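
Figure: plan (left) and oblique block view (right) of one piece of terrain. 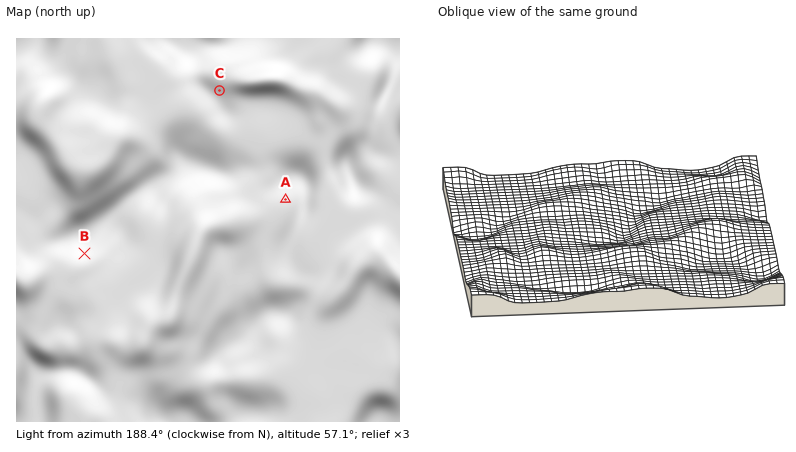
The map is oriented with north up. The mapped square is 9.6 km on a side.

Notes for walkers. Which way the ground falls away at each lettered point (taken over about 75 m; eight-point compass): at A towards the SW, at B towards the S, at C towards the NE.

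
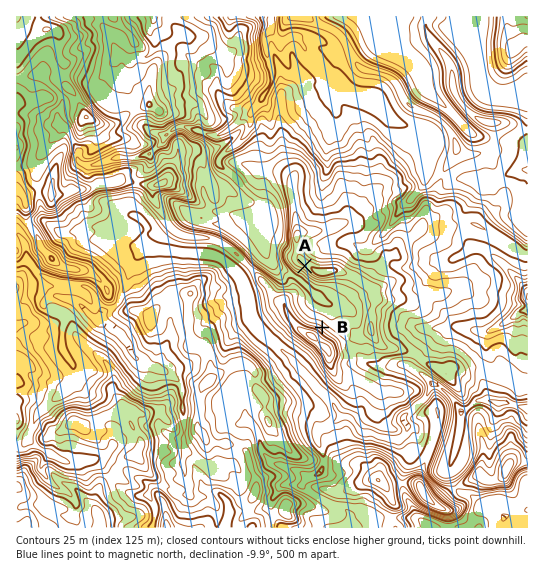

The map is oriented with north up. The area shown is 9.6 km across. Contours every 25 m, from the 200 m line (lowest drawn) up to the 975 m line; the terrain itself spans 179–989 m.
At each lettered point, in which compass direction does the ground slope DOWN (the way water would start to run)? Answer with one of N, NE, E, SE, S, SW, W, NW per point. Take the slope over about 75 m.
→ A SW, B NE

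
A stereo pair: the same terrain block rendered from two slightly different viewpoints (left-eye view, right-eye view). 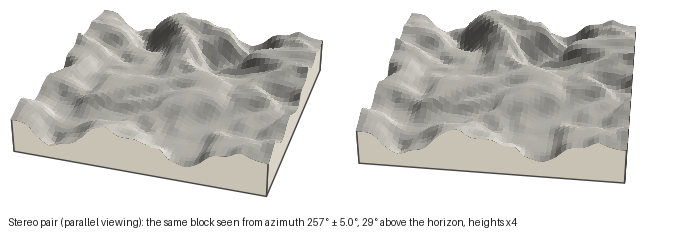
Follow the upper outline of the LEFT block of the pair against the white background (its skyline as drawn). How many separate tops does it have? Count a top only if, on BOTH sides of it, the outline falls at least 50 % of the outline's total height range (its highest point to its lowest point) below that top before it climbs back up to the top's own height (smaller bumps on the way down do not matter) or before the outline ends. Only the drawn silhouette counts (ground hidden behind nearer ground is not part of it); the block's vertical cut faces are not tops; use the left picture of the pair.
0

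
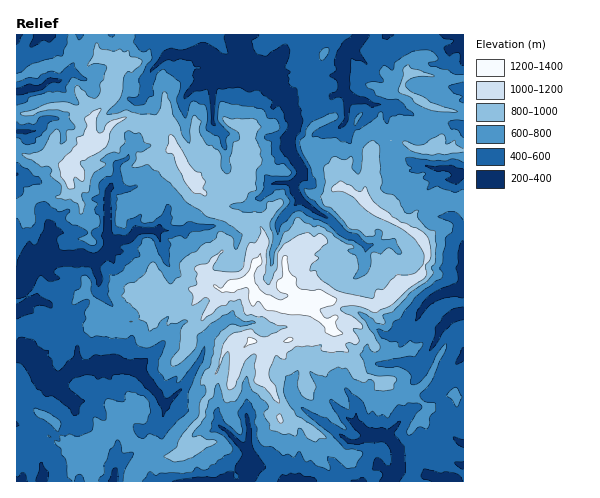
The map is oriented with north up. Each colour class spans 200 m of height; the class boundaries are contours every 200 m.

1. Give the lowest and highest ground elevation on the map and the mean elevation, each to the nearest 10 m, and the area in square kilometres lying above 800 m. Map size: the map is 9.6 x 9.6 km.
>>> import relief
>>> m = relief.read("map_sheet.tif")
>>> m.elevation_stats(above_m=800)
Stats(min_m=250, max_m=1360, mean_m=670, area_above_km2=26.8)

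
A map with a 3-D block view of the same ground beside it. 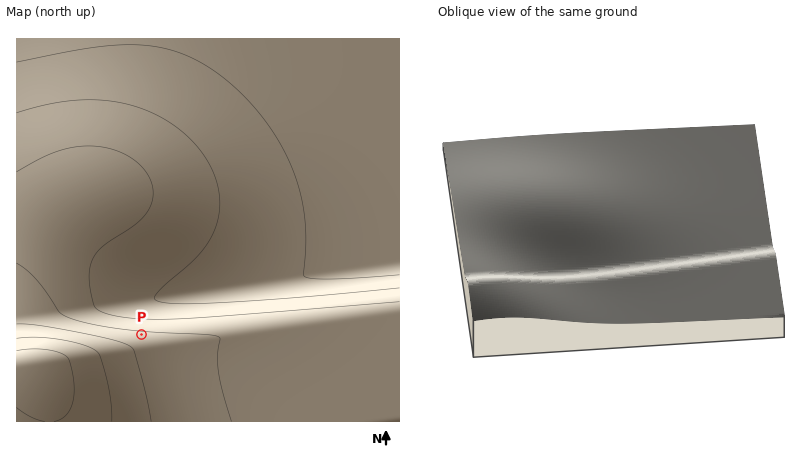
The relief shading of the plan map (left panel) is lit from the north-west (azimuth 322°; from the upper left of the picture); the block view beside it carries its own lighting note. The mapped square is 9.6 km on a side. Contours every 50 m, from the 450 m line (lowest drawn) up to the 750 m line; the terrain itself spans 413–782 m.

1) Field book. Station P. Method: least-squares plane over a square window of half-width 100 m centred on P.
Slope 8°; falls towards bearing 7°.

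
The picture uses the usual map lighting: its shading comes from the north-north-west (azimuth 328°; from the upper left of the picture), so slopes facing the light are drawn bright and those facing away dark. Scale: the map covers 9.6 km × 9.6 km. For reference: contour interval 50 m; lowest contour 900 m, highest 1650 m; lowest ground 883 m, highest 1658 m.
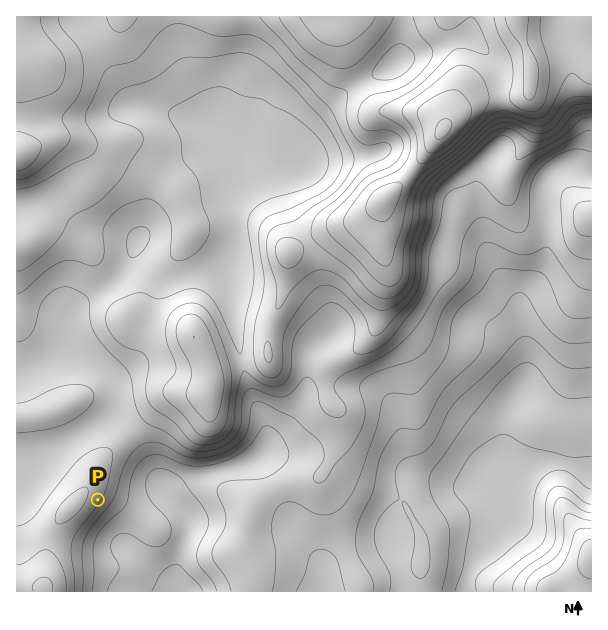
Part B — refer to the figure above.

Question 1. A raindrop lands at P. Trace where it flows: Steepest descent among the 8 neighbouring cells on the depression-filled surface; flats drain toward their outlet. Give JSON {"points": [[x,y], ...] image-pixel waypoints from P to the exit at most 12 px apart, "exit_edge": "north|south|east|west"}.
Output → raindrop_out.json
{"points": [[98, 500], [110, 512], [119, 524], [119, 536], [128, 548], [140, 560], [152, 572], [164, 584], [171, 591]], "exit_edge": "south"}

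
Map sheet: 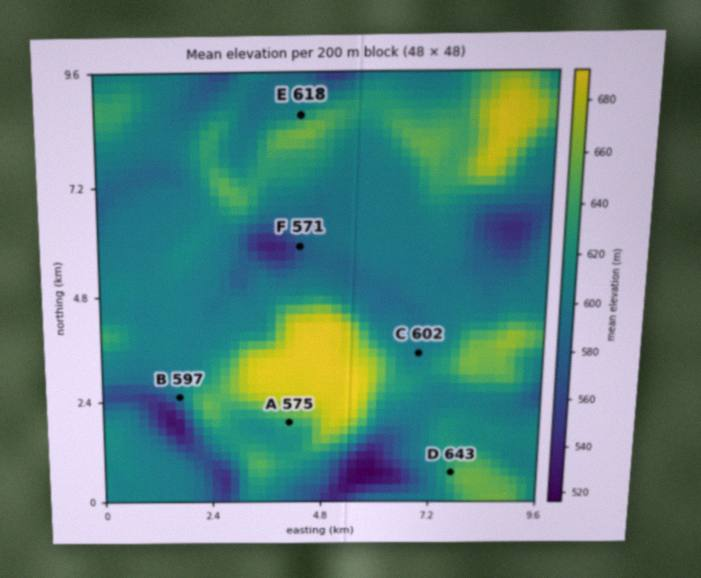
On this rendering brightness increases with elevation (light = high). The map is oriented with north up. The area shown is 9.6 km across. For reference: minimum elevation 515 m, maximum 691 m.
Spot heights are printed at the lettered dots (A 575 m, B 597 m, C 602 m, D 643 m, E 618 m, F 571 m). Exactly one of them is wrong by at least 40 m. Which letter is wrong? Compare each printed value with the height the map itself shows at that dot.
A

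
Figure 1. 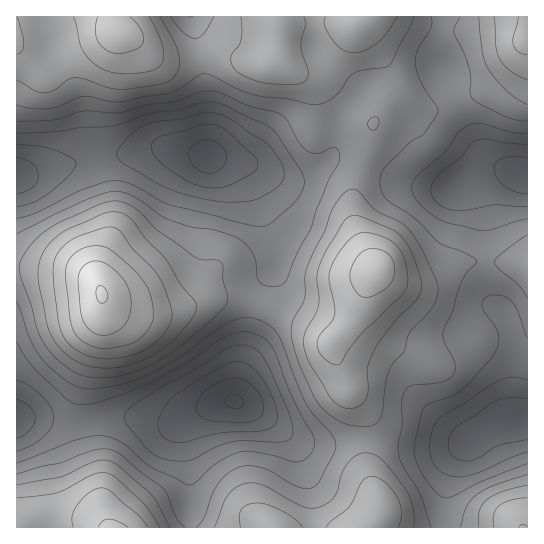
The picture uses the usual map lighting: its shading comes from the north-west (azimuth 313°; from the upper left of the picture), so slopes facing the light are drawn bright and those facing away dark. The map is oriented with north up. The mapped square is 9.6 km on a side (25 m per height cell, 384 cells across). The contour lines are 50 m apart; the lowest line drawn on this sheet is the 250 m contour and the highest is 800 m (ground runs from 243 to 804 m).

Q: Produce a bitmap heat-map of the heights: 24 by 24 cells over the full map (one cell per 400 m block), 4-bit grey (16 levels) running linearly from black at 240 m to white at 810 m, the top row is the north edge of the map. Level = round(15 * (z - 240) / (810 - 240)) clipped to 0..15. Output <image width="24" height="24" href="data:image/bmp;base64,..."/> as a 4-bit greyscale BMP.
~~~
<image width="24" height="24" href="data:image/bmp;base64,Qk2WAQAAAAAAAHYAAAAoAAAAGAAAABgAAAABAAQAAAAAACABAAATCwAAEwsAABAAAAAAAAAAAAAAABEREQAiIiIAMzMzAERERABVVVUAZmZmAHd3dwCIiIgAmZmZAKqqqgC7u7sAzMzMAN3d3QDu7u4A////AKq8y5d4mqmaqodoq5qruoZnmYeJqoZniXiJmGVWd3Z4mXVEVlZndkRFZlVoh2QzNDRVVDMzM0V4h2QyIjRVVDIhEkaJmGVDIkVnZlMhEleamHZlQ1eJmXZDJGmrmId2VWiszKh1RXm7qYd2ZXrO7cqXZom7uoh2VYrO7cqYh3isy6h2VorO7bqYh3iszKl2Z5rN3KmId2iszKh3d4m8upiHdmebu5dmZ2eJqYdmVWaJmHZVVUVnh2VERFZ4h2Q0QyNFVUMiM0Z3d2UzMjRERDIRI1Z3h3ZUM1VVVDMiRWd3iHdlVYh3dmVVZ3iIiHd2d5mZmZh3iZmYiIdniaqqu7qJqqqZiHZnmrqrzLqZqqmamXZom7qs3LiJmqqaqod4qw=="/>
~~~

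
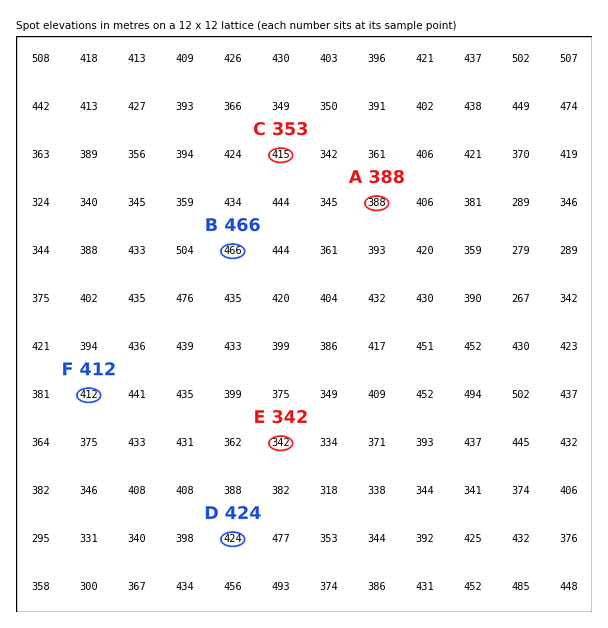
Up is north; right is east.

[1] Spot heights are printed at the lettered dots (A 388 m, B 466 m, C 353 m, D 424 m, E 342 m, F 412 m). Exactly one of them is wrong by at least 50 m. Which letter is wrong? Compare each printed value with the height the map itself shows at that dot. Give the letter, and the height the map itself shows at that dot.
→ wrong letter C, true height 415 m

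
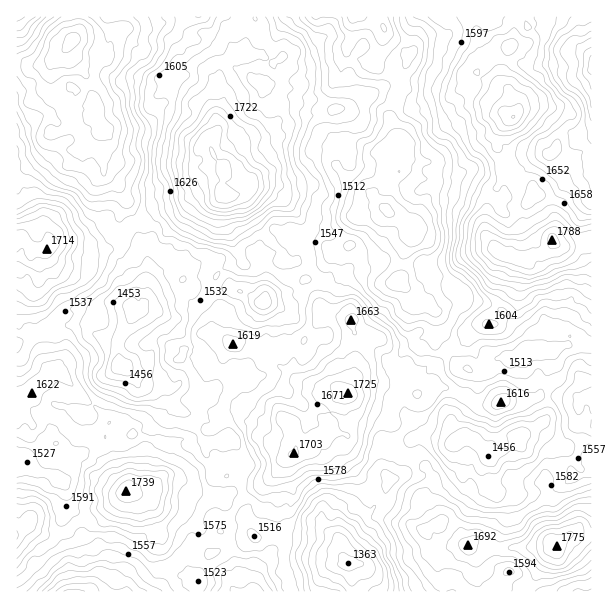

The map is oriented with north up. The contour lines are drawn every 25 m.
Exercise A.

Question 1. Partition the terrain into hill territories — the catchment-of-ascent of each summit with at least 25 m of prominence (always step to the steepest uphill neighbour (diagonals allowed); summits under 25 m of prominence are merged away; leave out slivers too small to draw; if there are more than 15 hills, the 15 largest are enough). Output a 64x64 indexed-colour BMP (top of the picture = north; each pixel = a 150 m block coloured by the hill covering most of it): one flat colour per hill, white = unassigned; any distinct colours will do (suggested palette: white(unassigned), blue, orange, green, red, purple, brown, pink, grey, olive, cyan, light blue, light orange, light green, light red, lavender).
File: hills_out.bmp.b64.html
<image width="64" height="64" href="data:image/bmp;base64,Qk12CAAAAAAAAHYAAAAoAAAAQAAAAEAAAAABAAQAAAAAAAAIAAATCwAAEwsAABAAAAAAAAAA////ALR3HwAOf/8ALKAsACgn1gC9Z5QAS1aMAMJ34wB/f38AIr28AM++FwDox64AeLv/AIrfmACWmP8A1bDFAN3d3SIiIiIiRES7u7u7u7u7ERRERERERE//9ERERERE3d3dIiIiIiJERLu7u7u7u7sRFERERERET///RERERETd3d0iIiIiIkQkS7u7u7u7u7EURERERET///9ERERERN3d3SIiIiIiIiRLu7u7u7u7u7RERERERP//9ERERERE3d3dIiIiIiIiIiK7u7u7u7u7RERERERP///0RERERETd3dIiIiIiIiIiIiIru7u7u7tERERERE////9ERERERN3d0iIiIiIiIiIiIiKIiIiIiBRERERERP///0RERERE3d3SIiIiIiIiIiIiIoiIiIiIEURERERET///RERERETd3dIiIiIiIiIiIiIiiIiIiIgRRERERERP///0RERERN3d0iIiIiIiIiIiIiKIiIiIiIERRERERET///RERERE3d3SIiIiIiIiIiIiKIiIiIiIiBiERERERE//RERERETd3dIiIiIiIiIiIiIoiIiIiIiIiIRERERERPEURERERN3d0iIiIiIiIiIiIiiIiIiIiIiIhEREREREERFERERE3SIiIiIiIiIiIiIiiIiIiIiIiIiEREREREQREURERO6ZIiIiIiIiIiIiIiIoiIiIiIiIiFVERERERBEURERE7pmZIiIiIiIiIiIiIiiIiIiIiIiIVVREREREqhRERE7umZmSIiIiIiIiIiIiiIiIiIiIiIiFVUREREqqpERO7u6ZmZkiIiIiIiIiREiIiIiIiIiIiFVVVVVaqqqqru7u7pmZmZIiIiIiIiJEIoiIiIiIiIhVVVVVVaqqqqqq7u7umZmZkiIiIiIiJEIoiIiIiIiIVVVVVVVVqqqqqqqu7u6ZmZmZIiIiIiIiIiiIiIiIhVVVVVVVVVWqqqqqqq7u7pmZmZmSIiIiIiIiiIiIiIVVVVVVVVVVVVqqqqqqru7umZmZmZkiIiIiIiKIiIiIVVVVVVVVVVVVWqqqqqqu7u6ZmZmZmSIiEREiIiiIiFVVVVVVVVVVVVVVqqqqqq7u7pmZmZmZkhERERIizIhVVVVVVVVVVVVVVVWgqqqqru7umZmZmZmREREREiLMzFVVVVVVVVVVVVVVUAAKqqqu7u6ZmZmZmZERERESLMzMVVVVVVVVVVVVVVUAAAAAqjPu7pmZmZmZkRERERzMzMxVVVVVVVVVVVVVUAAAAAADMzMzeZmZmZERERERzMzMzMVVVVVVVVVVVVVQAAAAAAMzMzN3d3mZcRERERzMzMzMxVVVVVVVVVVVVVAAAAADMzMzM3d3d3dxERERHMzMzMzFVVVVVVVVVVVVUAAAAAMzMzMzd3d3d3ERF8zMzMzMzMVVVVVVVVVVVVUQAAAAMzMzMzN3d3d3d3d3zMzMzMzMwVVVVVVVVVVVMxEQMzMzMzMzM3d3d3d3d3dxzMwRzBEREVVVVVVVVVUzERMzMzMzMzMzd3d3d3d3d3ERwREREREREVVVVVVVURMzMzMzMzMzMzN3d3d3d3d3cREREREREREREVVVVVEREzMzMzMzMzMzM3d3d3d3d3dxERERERERERERVVVVERERMzMzMzMzMzMzd3d3d3d3dxEREREREREREREVEREREREzMzMzMzMzMzN3d3d3d3dxERERERERERERERERERERETMzMzMzMzMzM3d3d3d3dxERERERERERERERERERERETMzMzMzMzMzMzd3d3d3dxERERERERERERERERERERERMzMzMzMzMzMzN3d3d3d3cREREREREREREREREREREREzMzMzMzMzMzM3d3d3d3dxERERERERERERERERERERETMzMzMzMzMzMzd3d3d3d3EREREREREREREREREREREREzMzMzMzMzMzN3d3d3d3cRERERERERERERERERERERETMzMzMzMzMzM3d3d3d3cRERERERERERERERERERERERMzMzNmMzMzMzd3d3d3cREREREREREREREREREREREWZjMzZmZjMzMzN3d3d3dxEREREREREREREREREREREWZmZmZmZmYzMzM3d3d3d3EREREREREREREREREREREWZmZmZmZmZmYzMzd3d3d3cRERERERERERERERERERERZmZmZmZmZmZmMzN3d3d3dxERERERERERERERERERERFmZmZmZmZmZmZjZhERERdxEREREREREREREREREREREWZmZmZmZmZmZmZmEREREXERERERERERERERERERERERZmZmZmZmZmZmZmYRERERERERERERERERERERERERERFmZmZmZmZmZmZmZhEREREREREREREREREREREREREREWZmZmZmZmZmZmZmERERERERERERERERERERERERERERZmZmZmZmZmZmZmYREREREREREREREREREREREREREREWZmZmZmZmZmZmZhERERERERERERERERERERERERERERZmZmZmZmZmZmZmABERERERERERERERERERERERERERFmZmZmZmZmZmZmYAAAERERERERERERERERERERERERERZmZmZmZmZmZmZgAAABERERERERERERERERERERERERNmZmZmZmZmZmZjAAAAERERERERERERERERERERERERMzZmZmZmZmZmYzMAAAABERERERERERERERERERERERMzMzM2ZmZmZmMzMwAAAAEREREREREREREREREREREREzMzMzNjNmZjMzMz"/>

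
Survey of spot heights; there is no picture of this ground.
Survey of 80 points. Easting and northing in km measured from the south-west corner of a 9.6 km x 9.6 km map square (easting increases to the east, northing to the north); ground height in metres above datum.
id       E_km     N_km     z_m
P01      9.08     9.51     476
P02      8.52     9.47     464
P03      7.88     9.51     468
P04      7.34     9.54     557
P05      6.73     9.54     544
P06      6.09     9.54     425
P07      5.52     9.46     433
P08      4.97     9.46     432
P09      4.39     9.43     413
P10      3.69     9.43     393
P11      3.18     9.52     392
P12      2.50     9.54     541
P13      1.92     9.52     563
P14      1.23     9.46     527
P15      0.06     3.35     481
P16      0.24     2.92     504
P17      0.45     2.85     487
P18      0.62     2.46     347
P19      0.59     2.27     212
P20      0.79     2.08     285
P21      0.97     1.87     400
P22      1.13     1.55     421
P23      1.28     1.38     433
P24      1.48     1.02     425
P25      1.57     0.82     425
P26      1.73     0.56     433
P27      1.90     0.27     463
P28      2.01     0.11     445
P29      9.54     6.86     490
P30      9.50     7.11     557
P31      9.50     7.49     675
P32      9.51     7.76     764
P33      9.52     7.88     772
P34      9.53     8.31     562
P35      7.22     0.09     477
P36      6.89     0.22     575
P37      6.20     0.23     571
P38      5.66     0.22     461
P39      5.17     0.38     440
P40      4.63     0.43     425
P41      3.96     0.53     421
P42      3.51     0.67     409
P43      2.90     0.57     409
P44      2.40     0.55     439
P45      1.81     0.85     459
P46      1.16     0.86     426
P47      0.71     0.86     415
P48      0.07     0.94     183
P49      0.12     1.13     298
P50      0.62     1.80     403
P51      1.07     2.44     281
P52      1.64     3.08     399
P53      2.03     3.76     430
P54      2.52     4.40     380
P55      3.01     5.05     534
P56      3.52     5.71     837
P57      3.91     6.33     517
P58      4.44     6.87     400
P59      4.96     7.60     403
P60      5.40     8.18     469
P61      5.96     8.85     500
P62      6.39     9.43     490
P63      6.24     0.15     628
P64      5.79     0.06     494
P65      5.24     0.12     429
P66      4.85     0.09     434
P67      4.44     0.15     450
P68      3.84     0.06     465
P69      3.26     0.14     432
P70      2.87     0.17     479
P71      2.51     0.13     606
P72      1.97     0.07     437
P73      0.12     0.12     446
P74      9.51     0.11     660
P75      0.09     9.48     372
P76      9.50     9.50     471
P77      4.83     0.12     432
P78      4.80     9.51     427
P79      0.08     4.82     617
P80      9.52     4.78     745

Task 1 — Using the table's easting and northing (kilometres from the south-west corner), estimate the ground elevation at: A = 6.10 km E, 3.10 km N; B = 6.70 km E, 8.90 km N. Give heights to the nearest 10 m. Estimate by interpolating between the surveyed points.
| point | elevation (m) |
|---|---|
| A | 650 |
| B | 490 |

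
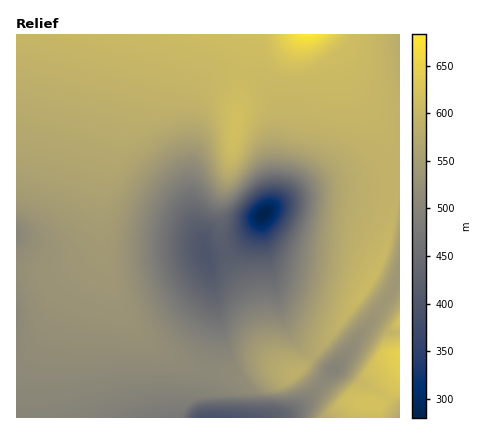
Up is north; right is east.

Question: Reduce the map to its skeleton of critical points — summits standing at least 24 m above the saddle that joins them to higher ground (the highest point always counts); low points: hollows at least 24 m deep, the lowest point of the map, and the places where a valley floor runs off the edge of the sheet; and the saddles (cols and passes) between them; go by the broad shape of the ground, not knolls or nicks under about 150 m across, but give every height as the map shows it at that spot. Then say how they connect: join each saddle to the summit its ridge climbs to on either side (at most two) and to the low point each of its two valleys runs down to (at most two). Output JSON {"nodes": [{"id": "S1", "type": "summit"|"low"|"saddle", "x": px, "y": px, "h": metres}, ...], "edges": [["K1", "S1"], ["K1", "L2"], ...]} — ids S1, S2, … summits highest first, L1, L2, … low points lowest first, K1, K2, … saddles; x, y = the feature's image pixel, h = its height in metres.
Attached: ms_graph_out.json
{"nodes": [
{"id": "S1", "type": "summit", "x": 308, "y": 34, "h": 683},
{"id": "S2", "type": "summit", "x": 400, "y": 354, "h": 649},
{"id": "L1", "type": "low", "x": 264, "y": 214, "h": 280},
{"id": "L2", "type": "low", "x": 208, "y": 418, "h": 388},
{"id": "L3", "type": "low", "x": 400, "y": 416, "h": 575},
{"id": "K1", "type": "saddle", "x": 388, "y": 396, "h": 614},
{"id": "K2", "type": "saddle", "x": 390, "y": 294, "h": 540},
{"id": "K3", "type": "saddle", "x": 208, "y": 370, "h": 511},
{"id": "K4", "type": "saddle", "x": 320, "y": 386, "h": 510}],
"edges": [["K1", "S2"], ["K1", "L1"], ["K1", "L3"], ["K2", "S1"], ["K2", "S2"], ["K2", "L1"], ["K3", "S1"], ["K3", "L1"], ["K3", "L2"], ["K4", "S1"], ["K4", "S2"], ["K4", "L1"], ["K4", "L2"]]}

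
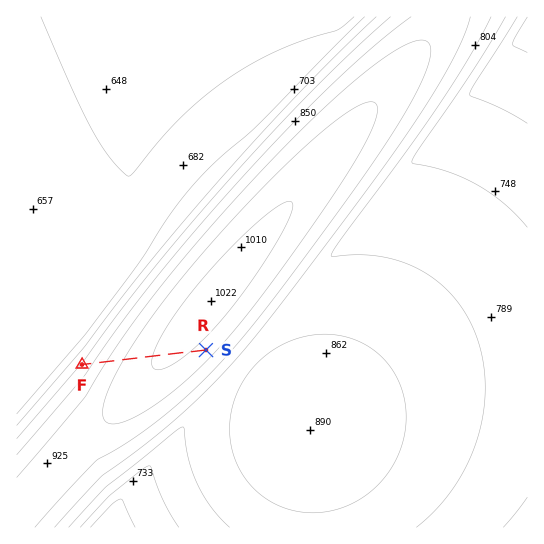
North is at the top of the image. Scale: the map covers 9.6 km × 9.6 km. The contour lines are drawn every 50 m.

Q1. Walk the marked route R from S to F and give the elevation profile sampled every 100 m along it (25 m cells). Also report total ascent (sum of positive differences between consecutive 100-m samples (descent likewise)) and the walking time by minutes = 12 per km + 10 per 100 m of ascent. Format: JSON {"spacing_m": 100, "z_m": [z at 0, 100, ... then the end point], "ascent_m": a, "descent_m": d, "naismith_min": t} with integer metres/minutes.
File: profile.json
{"spacing_m": 100, "z_m": [977, 986, 994, 1000, 1004, 1007, 1009, 1009, 1008, 1005, 1000, 995, 987, 979, 969, 957, 944, 930, 914, 897, 878, 858, 836, 814, 806], "ascent_m": 32, "descent_m": 203, "naismith_min": 31}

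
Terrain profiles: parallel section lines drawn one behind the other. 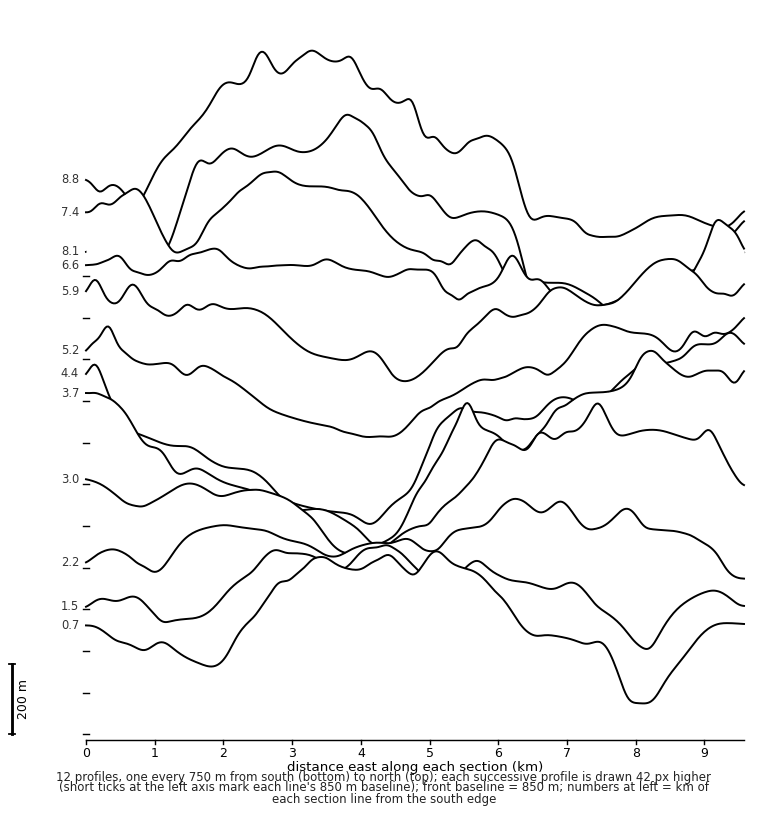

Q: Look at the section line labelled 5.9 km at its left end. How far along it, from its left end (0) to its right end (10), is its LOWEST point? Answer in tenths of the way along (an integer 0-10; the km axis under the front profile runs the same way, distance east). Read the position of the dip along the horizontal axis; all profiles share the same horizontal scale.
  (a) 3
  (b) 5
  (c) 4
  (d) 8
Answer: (b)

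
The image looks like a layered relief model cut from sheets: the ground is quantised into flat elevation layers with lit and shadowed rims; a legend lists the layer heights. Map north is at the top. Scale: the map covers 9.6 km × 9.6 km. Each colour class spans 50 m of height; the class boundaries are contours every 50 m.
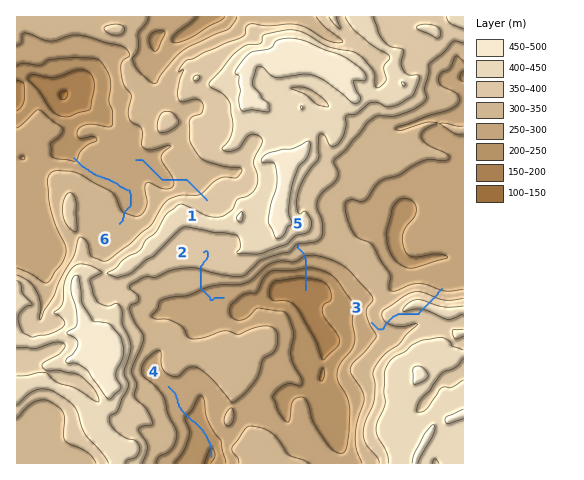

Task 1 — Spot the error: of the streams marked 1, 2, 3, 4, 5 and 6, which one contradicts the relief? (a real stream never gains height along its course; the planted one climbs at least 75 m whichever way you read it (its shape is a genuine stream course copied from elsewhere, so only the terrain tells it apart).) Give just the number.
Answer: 3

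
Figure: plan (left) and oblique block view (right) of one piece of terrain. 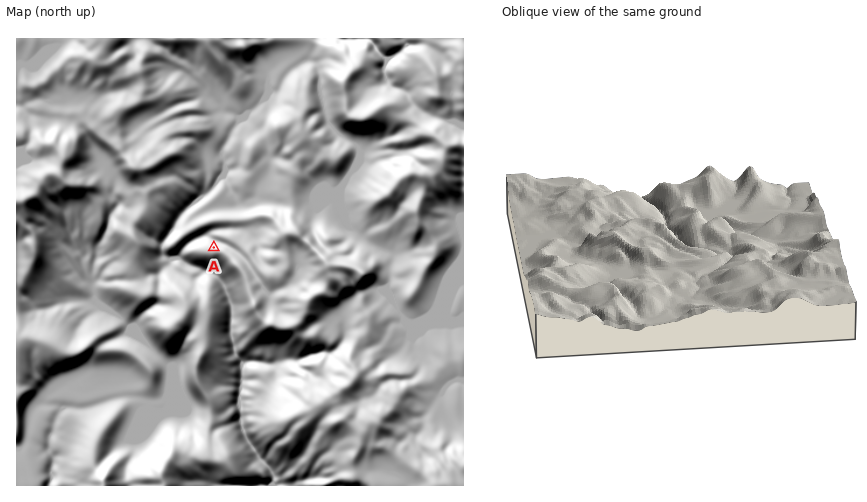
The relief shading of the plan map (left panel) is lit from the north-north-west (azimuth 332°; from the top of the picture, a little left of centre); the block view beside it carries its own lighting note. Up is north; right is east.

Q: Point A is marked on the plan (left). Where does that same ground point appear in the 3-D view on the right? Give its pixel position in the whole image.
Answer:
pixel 696 251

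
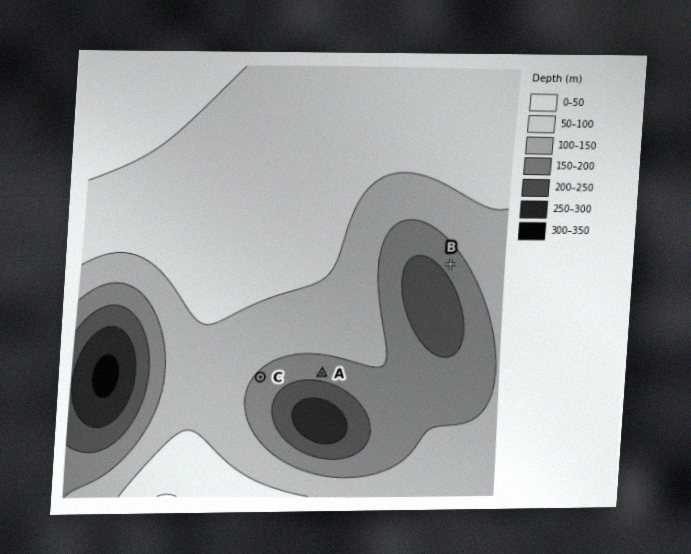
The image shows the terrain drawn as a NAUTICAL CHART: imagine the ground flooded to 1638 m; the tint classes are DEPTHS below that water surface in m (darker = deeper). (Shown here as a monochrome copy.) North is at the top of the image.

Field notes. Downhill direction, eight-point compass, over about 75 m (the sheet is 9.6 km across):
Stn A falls S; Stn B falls SW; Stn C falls SE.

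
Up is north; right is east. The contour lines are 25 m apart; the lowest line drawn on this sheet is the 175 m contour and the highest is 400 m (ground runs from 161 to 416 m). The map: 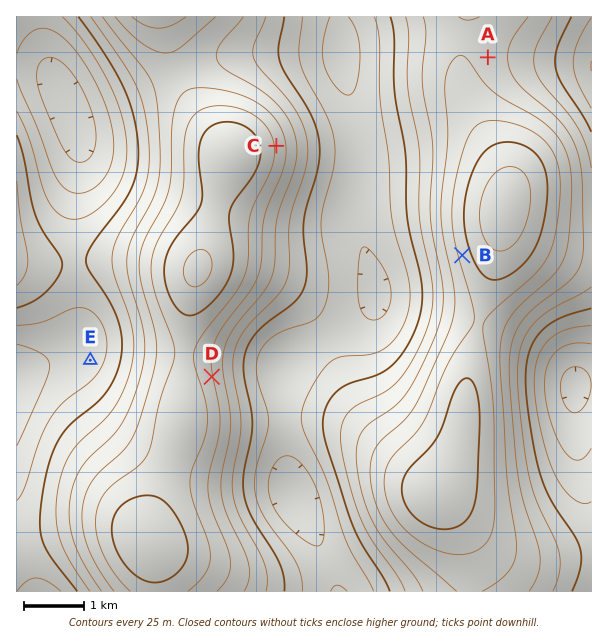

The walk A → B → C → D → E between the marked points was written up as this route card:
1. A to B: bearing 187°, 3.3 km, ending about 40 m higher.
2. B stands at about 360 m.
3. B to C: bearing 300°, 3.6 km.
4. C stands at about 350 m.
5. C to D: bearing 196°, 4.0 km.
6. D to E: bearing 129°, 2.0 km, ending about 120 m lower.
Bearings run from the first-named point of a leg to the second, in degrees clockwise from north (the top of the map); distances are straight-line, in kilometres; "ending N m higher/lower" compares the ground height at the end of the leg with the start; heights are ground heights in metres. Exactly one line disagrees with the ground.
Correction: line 6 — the bearing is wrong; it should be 278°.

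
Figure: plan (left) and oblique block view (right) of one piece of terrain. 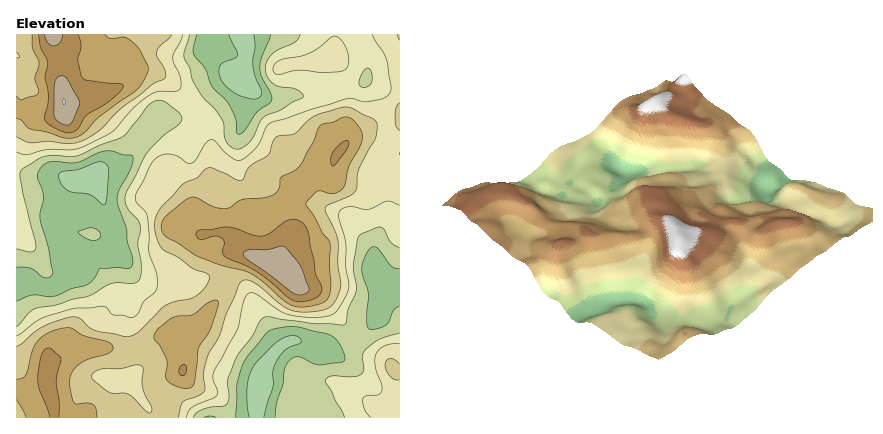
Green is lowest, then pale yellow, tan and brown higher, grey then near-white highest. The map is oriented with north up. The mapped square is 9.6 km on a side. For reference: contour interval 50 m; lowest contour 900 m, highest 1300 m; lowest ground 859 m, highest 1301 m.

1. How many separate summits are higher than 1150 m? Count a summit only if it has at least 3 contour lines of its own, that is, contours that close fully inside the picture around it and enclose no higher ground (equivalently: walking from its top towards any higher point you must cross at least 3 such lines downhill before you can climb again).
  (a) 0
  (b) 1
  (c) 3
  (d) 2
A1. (b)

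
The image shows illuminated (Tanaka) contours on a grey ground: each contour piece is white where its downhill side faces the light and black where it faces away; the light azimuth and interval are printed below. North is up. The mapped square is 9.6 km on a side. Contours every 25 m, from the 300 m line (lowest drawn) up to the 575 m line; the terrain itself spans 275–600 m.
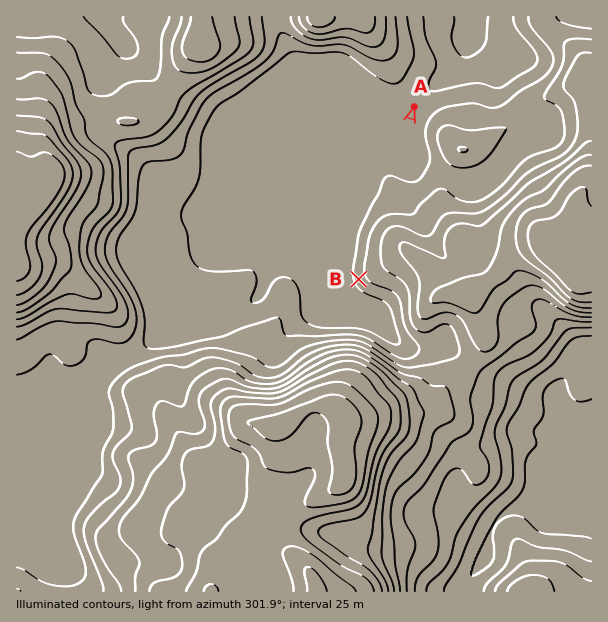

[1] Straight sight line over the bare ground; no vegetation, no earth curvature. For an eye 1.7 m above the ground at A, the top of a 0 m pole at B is out of sight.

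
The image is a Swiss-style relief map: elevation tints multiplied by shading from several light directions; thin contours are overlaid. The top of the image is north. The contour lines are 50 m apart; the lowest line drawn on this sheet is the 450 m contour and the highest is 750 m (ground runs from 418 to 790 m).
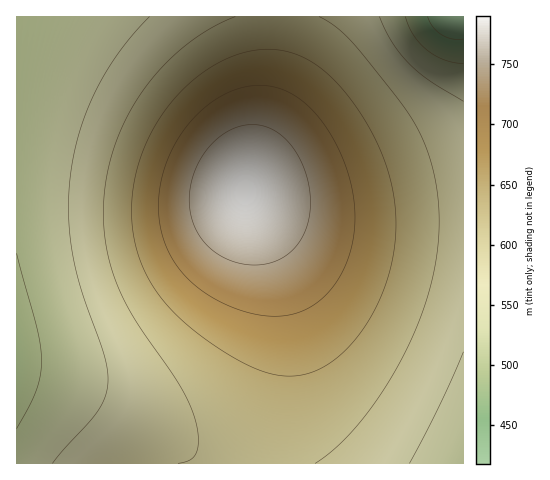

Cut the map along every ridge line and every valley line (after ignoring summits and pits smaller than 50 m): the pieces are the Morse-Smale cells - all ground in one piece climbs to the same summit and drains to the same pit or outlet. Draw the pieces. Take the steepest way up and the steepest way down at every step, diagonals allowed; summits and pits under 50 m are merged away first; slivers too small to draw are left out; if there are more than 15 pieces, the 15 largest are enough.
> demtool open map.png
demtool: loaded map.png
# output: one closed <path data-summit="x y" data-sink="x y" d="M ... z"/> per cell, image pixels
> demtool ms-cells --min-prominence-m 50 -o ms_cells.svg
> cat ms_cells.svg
<path data-summit="245 193" data-sink="17 361" d="M276 16l-260 1 1 447 256-1 1-22 10-67 0-51-9-52-8-25-18-39-3-11 0-8 24-99 6-50z"/><path data-summit="245 193" data-sink="463 463" d="M246 193l3 14 11 22 15 42 9 52 0 51-10 67-1 22 190 1 1-248-145 1-40-9-16-5z"/><path data-summit="245 193" data-sink="456 17" d="M463 16l-186 0-2 38-5 35-24 104 17 10 16 5 40 9 78 1 66-2z"/>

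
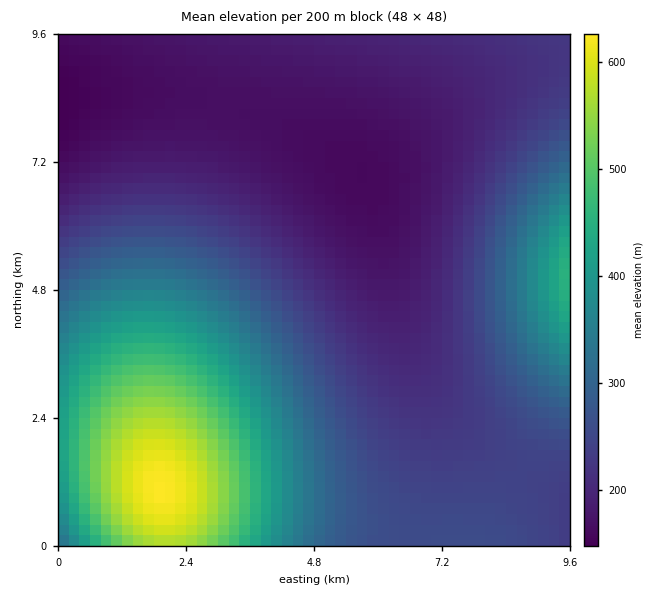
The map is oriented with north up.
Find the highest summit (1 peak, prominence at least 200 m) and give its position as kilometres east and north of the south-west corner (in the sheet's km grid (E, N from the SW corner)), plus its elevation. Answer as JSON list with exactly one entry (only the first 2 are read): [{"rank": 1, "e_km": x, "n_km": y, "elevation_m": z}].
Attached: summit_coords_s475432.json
[{"rank": 1, "e_km": 1.94, "n_km": 1.09, "elevation_m": 626}]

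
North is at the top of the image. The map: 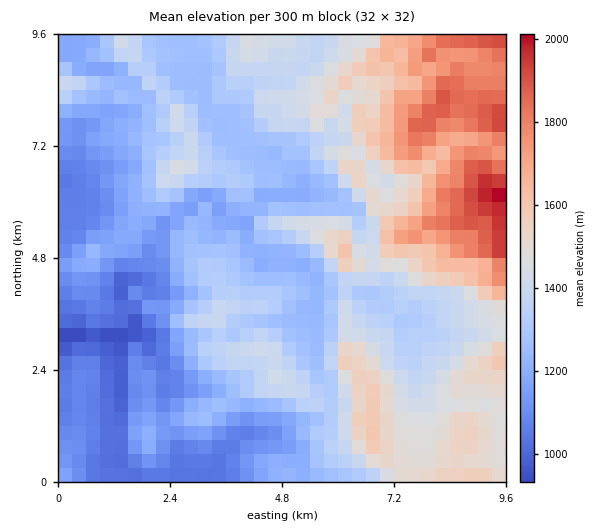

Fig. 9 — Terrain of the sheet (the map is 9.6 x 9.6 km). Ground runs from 890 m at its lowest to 2030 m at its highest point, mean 1350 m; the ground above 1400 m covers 33.9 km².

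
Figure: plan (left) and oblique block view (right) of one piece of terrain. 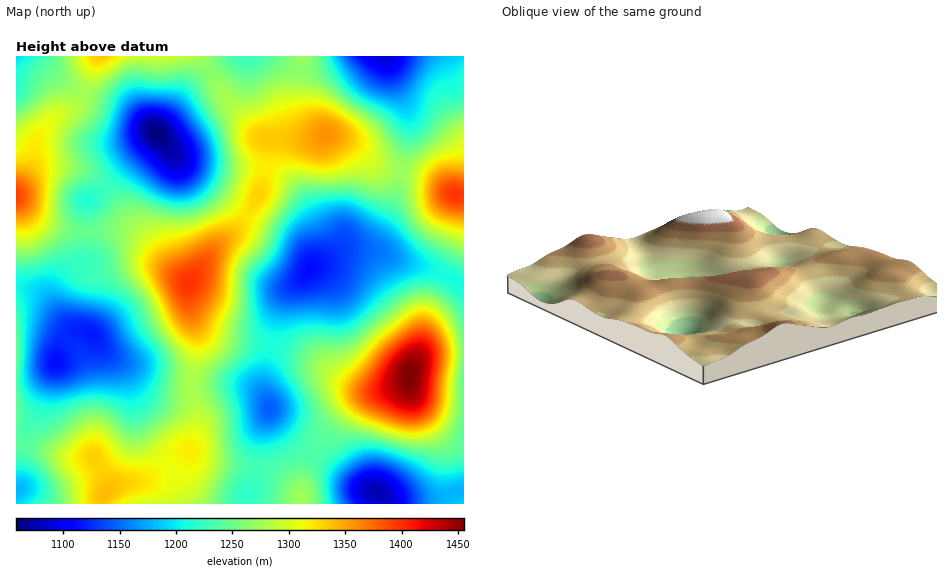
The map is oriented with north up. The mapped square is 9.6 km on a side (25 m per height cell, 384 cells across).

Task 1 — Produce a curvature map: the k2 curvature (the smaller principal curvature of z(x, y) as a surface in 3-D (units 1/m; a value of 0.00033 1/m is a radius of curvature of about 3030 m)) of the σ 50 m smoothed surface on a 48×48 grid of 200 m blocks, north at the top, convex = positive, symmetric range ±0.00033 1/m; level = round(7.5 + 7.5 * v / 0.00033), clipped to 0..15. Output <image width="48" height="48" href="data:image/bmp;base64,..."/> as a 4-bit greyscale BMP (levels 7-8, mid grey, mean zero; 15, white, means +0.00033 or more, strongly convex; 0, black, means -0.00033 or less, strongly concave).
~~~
<image width="48" height="48" href="data:image/bmp;base64,Qk32BAAAAAAAAHYAAAAoAAAAMAAAADAAAAABAAQAAAAAAIAEAAATCwAAEwsAABAAAAAAAAAAAAAAABEREQAiIiIAMzMzAERERABVVVUAZmZmAHd3dwCIiIgAmZmZAKqqqgC7u7sAzMzMAN3d3QDu7u4A////ADQyNYvLhUZ4iJdTMzRVabqEIRAAAiIiIgABNFaZh2d3d5l1MzRVesuEAAAAEiIhEAASRERXmHiHZoiHQ0VUWJhRAAAAIzREMSE2iHZVZ3d2VniYU0VlVmQhEiESM0VndjJHmqqGVFVVV4mpUzVndlQ0VTETQzRppjNGiZu5UzRWeKqoUzRmdlVmdTEkVDJGhjNFZ5vKchNoiaqYYxJFVWd3UxElZUISRCNEVomqcgN4iJmHZBATRWdkIQFGiGQhERNERWiZYhNnZneIhjAAJFVCESV4q6hTEANFRXiYUyNURFaJmFIAEjQyJHiInNyWIAJFVomXUzRURFZ4h1IAEjRUV6qYnO7IMAEjRoh2VERFZmVVZTEAJFZ2aKqYnMy4QQABNFVVVURFeHVDIiEBNndlV5mHmqmHQQAAESNEREM1Z2QyEiIjRoh1RGdnmph2UiAAASNEMiIjREREVUMzRomGQ0V4q6mIhVEAFFVUIRESI0VohlMzRXmXQjV5u7u7p0EAJXdSEjMzNFeJhlRERWiYUiR5qrvMpzEQJXYgJGZFZ3iIdkREVWeHQjVnmZq7hSIyNEIBR4ZFiZiHZTM0VniHQjVmd4mYUyRDMgACRnVGmZh2VDIjVoh2Q0VVZ4iHQkVDIRIzNFM2iZh3djESRndlQ0VVVomGMkVCE1dkRENGiJiIl1IRJFVUREVVVnh1MjQyJYl2VDNXmqmZmFMRATRFVERURWZTERIzR5l1Q0Roq7mZhkEQACRVVVVUREMQABNERohkNFZ4q6mYYwASEBNVZmVUQxAAAEVDNFZTRXeImYiXUhJUIQJFZmZUMQAAE3hkM0RERWd3d3iIY0eGQQJEVmZUIAATVpmFRFZURFZmZniYdXmoQQNEVWVCESNFaHiGRFZlVVVmZWiYd4qnQBRUREQyI1ZmZmd2Q0Vmd2ZnZVeIZmdlMSVlQzM0NHh3ZXd1MiNWiId3ZEVmVEVVUiVlMiRVM2iIh6mFIAJGiYdmUzRUQ0Z4YyVDIkVlIUeausynMQATZ4dkMhI0RGmqcyMzM0Z2ICe+7MuFIRESRmZTIAEzRoq5YQJGZEeGIAbP7ZdUMzRDRWZTEAEjRXiGMAN5dEeXIAWsy0RWZVZlVWZTAAEjNERDITaqhVeYMASJlyNYhmiHVWdSAAEjNENERGiqhlaHQAR3UzVndVZlQ0UwABI0Vnd3Znmql2Z2MBV1Mmd2QyESIiMQABM0eauXZnmZmHd2MBRlVYmXUyIjIQAAATREacyXZnibuYmHMARWd3iHZWd2UwAAA1ZURpqHZmiruYmGMARXh2eIh3m5cwAAE2d1RGh3d2iqqHdkEBVVVUV4mHiYUQASATeYVEZnh3iZh2VDECZlQyNGdUVUMAFVIBWZdTR4h2d2VDMzEUh2Q0REQhEiMQOIQAN5hjRndlREQzNDEliXZFd2MRNEUhWachJHhjRmUyIjVlRCEmiYZGiWMkeZcxSahTI0ZTVlMjM0VVQyE1d4ZWd0M3vLhCR5h2UzNEVURWZUM0MhE0RVZQ=="/>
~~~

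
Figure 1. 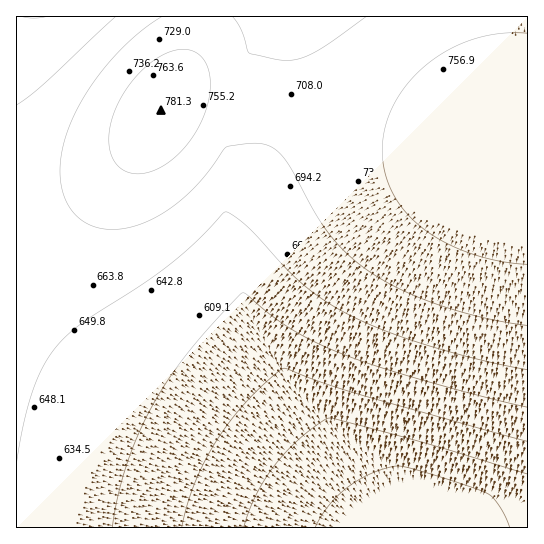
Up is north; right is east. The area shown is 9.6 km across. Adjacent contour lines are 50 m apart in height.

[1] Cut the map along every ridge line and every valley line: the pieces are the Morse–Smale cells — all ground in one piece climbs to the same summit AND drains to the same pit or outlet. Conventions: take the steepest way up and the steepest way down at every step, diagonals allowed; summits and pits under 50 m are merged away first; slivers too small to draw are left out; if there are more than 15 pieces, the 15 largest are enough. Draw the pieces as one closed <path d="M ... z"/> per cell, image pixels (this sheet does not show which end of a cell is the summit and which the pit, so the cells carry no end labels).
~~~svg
<path d="M527 16l-246 1 4 21 0 33-5 35-8 29-13 34-31 53 0 17 4 22 12 40 20 42 25 40 52 74 44 71 143-1z"/><path d="M281 16l-84 0-2 22-10 29-28 50-21 29-27 26-35 20-29 9-29 4 1 323 367-1-43-70-52-74-25-40-20-42-12-40-4-22 0-17 21-35 18-37 16-57 2-22 0-33-2-20z"/><path d="M195 16l-179 1 1 187 28-3 29-9 35-20 27-26 21-29 28-50 10-29z"/>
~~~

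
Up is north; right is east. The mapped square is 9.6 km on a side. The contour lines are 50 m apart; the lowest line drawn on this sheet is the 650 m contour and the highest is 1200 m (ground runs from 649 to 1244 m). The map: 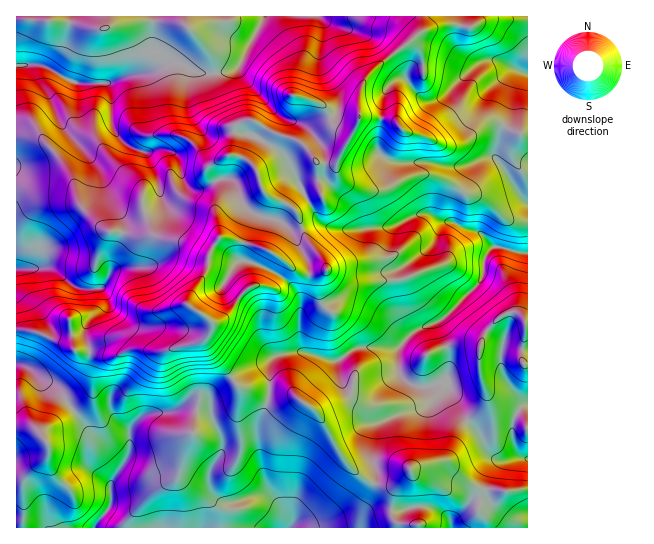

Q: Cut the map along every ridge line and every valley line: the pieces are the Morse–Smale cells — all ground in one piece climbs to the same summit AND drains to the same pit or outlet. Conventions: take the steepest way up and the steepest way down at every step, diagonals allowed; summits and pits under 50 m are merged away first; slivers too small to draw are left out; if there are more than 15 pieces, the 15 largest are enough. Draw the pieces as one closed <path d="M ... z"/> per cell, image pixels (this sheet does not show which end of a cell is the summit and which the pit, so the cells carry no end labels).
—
<path d="M185 16l-168 0-1 118 22 2 11 10 19 24 5 11 7 24 25 24 32 7 20 0 5 3 15 1 32 15-2 16-16 24-3 10 27 18 14-10 10-15 13-12-1-23 4-9 6-6 13 5 21 18 10 4 20-3 2-5-26-38-2-14-4-5 10-6 3-5-24-44-9-7-24-13-13-3-29 3-14-16-7-16 1-33 12 3 13 0 1-10-6-12-24-26z"/><path d="M309 201l-14 9 4 5 2 14 6 10 16 20 4 11-6 3-16 2-10-4-21-18-11-5-5 1-7 14 1 23-13 12-8 13-8 8-8 4-3-1-1 9-6 10 6 10 28 36 27 6 3 0 0-27 6-10 18-4 12 0 32 9 17-12 12-2 33 0-2 6 2 20 7 8 7 4 18 2 14-6 4-12 0-14-10-33 41-40 4-9 1-16 8-11-18-15-9-2-16-8-7 0-16-8-10 2-24 12-56 2-13-4-7-7z"/><path d="M29 135l-13 0 0 194 29 6 25 10 5 6 27 0 12 5 16-7 31 3 41-11 6-6 4-8 0-5-22-15-2-5 19-31 2-16-32-15-15-1-5-3-20 0-32-7-25-24-7-24-16-26-16-18z"/><path d="M23 329l-7 1 0 33 13 5 13 12 11 5 11 12 24 34 19 16 14 18-10 18 0 22-16 22 31 1 3-10 14-16 11-11 17-10 8-7 9-35 5-6 0-8 7-26 1-57-40 10-31-3-16 7-12-5-27 0-10-8-28-11z"/><path d="M422 16l-157 0-24 47-6 6-20 5 5 23 11 24 3 3 13-4 8 1 16 11 28 9 19 22 16 1 5-5 18-34 3-8-1-20 5-16 14-16 43-34z"/><path d="M365 116l-6 2-4 12-18 31-3 3-17-1 4 32-11 5-1 3 8 15 8 7 12 4 56-2 24-12 10-2 16 8 7 0 16 8 15 4 13 14 28 6 6 0 0-50-7-6-18-31-9-9-8 0-24 10-15 0-14-4-38 0-13-7-5-7 4-30z"/><path d="M206 337l-6 6 0 56-7 26 0 8-5 6-9 35-8 7-17 10-11 11-14 16-2 9 159 1 1-5-4-12-16-25-6-17-4-26 0-14 12-35-30-7-28-36-6-10z"/><path d="M527 16l-53 0-3 11-11-1-3 19 4 8 8 6 14 3-21 13-23-8-18 0-8 2-6 6 0 6-2-2-8 1-10 9-4 12-2 17 14 3 11 11 19 4 20 9 10 0 10-4 12-13 9-5 11 0 14 8 16 2z"/><path d="M19 364l-3 1 0 162 78 1 17-23 0-22 10-18-10-14-23-20-24-34-11-12-11-5-13-12z"/><path d="M367 347l-10 1-20 13-32-9-12 0-18 4-6 10 0 27 5 2 19 0 20 13 10 13 24 42 15 14 12 6 2-13-4-9 0-18 3-16 4-4 18-8 28-8 8-9 2-8-2-5-20 0-13-10-3-10 1-17z"/><path d="M273 393l-4 1-12 35 0 14 4 26 6 17 16 25 4 16 4 1 4-3 24 2 38-14 8-10 10-20-13-6-15-14-24-42-10-13-20-13z"/><path d="M499 247l-5 0-7 7-3 7 0 12-4 9-41 40 10 33-1 20-5 7 5 4 1 7 18 27 13-9 7-12-8-38 4-23 5-9 18-16 9-1 10 9 0 16-4 21 4 7 3 0 0-111z"/><path d="M445 383l-6 0-6 3 0 12-8 9-28 8-18 8-4 4-3 34 4 9-1 14 18 1 8-4 10-10 0-3 34-8 4-5 11-26 8-8z"/><path d="M515 312l-9 1-7 4-11 12-5 9-4 23 8 38-7 12-12 10 13 16 7 14 7 8 8 2 21-3-7-5-5-16 3-20 7-10 6-2 0-39-5-4-2-4 4-21 0-16z"/><path d="M387 119l-5 0-2 3-3 17 2 14 7 6 9 4 38 0 14 4 15 0 24-10 8 0 9 9 18 31 7 5-1-69-16-2-14-8-11 0-9 5-12 13-10 4-10 0-20-9-19-4-11-11z"/>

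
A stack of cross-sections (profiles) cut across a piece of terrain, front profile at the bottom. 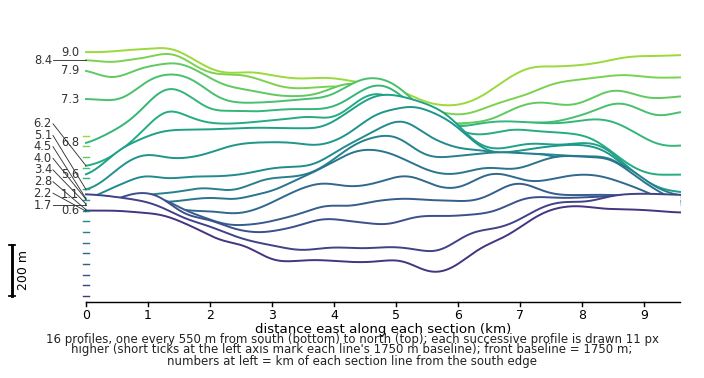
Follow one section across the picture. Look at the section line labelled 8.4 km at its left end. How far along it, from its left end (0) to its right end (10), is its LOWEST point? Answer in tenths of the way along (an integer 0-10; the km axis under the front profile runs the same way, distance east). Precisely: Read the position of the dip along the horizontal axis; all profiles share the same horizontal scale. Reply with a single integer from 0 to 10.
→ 6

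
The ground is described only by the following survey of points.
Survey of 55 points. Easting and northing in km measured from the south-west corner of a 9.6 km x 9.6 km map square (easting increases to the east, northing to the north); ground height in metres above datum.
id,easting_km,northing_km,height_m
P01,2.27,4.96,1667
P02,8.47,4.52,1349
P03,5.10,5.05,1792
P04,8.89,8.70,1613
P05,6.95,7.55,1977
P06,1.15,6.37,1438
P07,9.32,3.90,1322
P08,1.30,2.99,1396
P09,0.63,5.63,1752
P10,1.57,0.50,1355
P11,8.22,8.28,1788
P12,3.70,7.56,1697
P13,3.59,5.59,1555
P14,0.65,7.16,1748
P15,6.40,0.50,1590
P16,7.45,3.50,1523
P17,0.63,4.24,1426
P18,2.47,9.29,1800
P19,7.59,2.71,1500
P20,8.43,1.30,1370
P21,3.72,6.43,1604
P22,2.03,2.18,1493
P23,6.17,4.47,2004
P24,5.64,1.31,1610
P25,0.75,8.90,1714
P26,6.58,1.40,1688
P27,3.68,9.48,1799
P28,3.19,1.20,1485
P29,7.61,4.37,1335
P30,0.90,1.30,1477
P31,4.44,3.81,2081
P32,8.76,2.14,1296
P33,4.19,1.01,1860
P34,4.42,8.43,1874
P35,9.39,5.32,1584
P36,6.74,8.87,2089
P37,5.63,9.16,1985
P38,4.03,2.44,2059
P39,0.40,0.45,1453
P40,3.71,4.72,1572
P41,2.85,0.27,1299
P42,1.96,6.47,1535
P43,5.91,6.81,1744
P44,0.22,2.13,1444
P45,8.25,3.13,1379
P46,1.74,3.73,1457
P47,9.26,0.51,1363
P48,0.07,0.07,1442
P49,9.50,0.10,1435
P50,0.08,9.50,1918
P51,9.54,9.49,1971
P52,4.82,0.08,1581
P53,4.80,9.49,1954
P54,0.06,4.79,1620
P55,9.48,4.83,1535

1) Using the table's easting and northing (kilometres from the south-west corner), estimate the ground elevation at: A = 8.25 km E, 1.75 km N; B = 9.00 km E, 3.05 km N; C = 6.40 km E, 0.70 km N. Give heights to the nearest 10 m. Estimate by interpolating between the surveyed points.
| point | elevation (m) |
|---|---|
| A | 1440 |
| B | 1320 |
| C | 1670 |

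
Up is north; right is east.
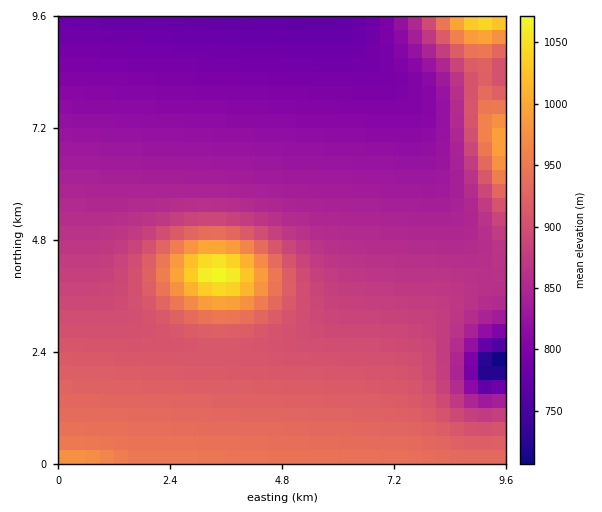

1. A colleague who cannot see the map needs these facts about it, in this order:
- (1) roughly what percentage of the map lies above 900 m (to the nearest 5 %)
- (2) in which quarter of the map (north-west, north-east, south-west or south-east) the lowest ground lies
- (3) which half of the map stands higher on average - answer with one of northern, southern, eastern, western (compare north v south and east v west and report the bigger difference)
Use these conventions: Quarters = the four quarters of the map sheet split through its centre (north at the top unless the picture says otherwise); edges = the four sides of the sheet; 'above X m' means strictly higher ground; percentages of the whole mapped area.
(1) Roughly 35 % of the ground is higher than 900 m.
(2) The lowest point lies in the south-east quarter of the map.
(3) On average the southern half of the map is the higher ground.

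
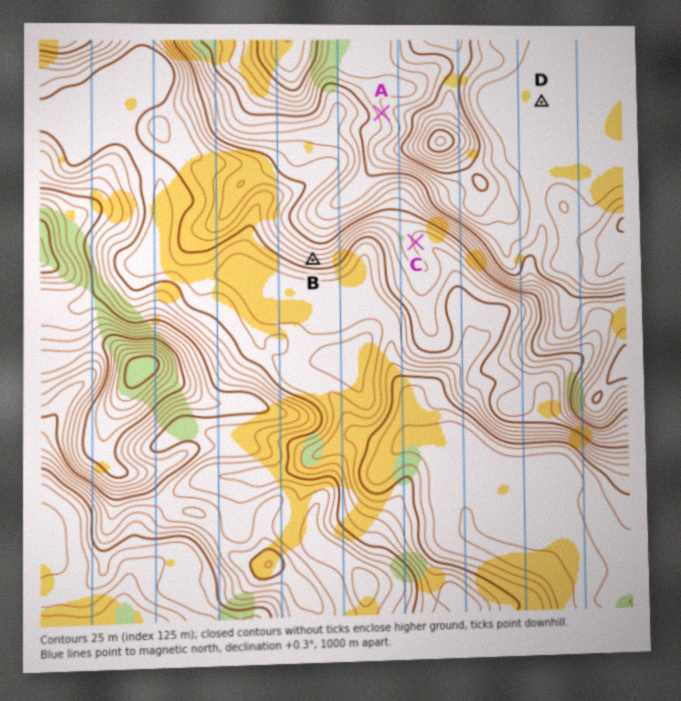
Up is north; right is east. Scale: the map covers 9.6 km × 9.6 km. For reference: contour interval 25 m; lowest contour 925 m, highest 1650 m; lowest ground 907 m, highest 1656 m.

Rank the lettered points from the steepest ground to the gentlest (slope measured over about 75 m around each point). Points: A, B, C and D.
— B A C D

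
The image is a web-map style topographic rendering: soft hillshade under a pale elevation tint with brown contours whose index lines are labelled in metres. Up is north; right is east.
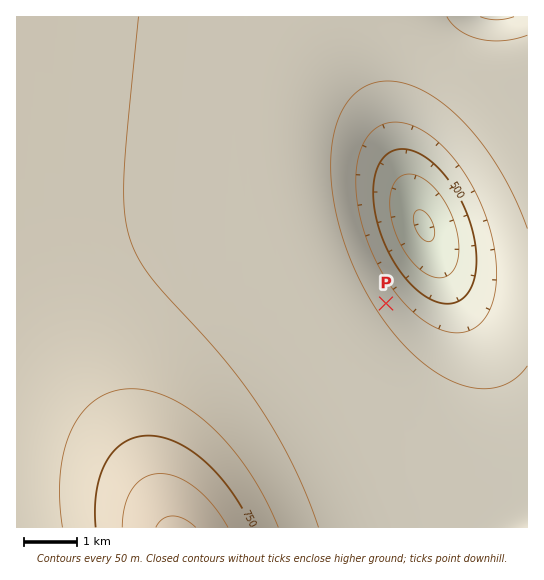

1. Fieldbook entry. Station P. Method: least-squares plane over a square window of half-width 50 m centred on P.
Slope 6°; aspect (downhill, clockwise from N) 55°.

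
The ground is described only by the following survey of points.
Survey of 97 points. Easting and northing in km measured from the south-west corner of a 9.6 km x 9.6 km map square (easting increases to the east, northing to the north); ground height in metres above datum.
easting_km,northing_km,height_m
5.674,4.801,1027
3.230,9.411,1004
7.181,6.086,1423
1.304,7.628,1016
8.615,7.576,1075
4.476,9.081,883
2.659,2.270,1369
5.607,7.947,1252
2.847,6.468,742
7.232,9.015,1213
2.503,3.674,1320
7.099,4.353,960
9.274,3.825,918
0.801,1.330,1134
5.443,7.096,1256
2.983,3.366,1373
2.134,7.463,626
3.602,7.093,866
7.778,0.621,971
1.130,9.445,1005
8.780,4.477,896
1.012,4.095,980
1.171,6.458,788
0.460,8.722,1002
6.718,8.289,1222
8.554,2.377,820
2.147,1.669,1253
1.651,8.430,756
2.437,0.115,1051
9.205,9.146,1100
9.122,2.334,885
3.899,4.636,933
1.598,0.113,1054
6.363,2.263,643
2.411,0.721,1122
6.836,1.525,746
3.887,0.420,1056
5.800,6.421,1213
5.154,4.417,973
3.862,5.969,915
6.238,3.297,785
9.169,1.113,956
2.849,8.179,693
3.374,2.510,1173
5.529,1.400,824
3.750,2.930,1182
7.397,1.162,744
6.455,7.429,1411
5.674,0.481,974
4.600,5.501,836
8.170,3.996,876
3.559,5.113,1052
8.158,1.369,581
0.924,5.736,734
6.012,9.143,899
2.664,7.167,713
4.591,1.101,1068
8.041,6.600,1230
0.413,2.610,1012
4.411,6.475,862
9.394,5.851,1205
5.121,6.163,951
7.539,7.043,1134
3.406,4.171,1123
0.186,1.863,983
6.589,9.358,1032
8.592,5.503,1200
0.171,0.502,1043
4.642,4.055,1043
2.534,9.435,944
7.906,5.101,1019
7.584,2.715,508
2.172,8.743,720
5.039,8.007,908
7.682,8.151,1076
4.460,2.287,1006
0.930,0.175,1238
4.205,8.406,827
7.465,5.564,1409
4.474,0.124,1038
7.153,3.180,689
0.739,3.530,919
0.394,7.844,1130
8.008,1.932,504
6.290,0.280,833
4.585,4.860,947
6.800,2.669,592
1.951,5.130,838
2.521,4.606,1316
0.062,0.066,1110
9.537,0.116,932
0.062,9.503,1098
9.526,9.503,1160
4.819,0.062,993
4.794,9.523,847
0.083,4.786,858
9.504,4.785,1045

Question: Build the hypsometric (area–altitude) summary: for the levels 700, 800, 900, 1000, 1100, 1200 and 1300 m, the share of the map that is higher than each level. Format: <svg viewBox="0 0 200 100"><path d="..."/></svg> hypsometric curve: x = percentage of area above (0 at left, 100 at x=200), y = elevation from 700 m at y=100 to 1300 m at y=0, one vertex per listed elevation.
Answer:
<svg viewBox="0 0 200 100"><path d="M185 100l-19-17-30-16-33-17-44-17-31-16-15-17"/></svg>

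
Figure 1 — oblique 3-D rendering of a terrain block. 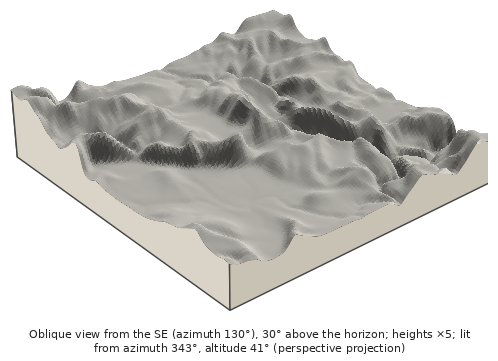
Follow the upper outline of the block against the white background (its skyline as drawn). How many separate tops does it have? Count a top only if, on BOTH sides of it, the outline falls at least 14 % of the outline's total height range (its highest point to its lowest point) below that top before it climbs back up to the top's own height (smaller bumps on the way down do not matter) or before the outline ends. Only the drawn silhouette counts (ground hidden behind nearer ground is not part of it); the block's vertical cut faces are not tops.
1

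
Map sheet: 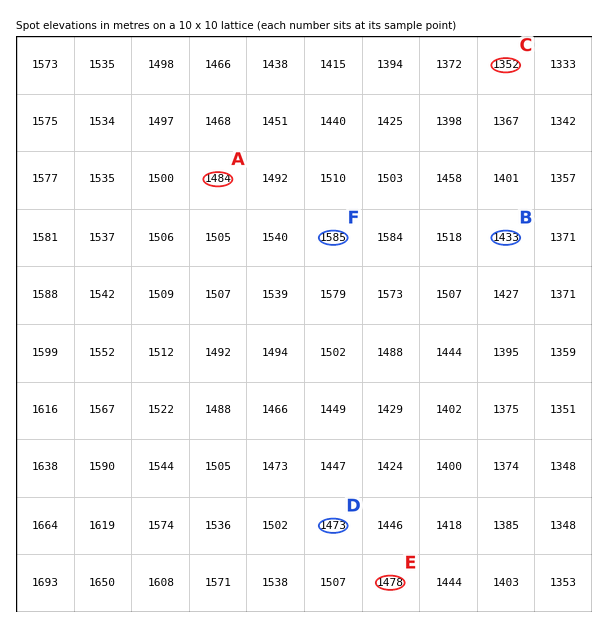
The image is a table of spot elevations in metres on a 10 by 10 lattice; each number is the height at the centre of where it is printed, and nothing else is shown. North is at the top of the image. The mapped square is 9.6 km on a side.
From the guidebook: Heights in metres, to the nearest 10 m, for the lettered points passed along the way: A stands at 1480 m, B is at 1430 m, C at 1350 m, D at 1470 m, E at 1480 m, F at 1590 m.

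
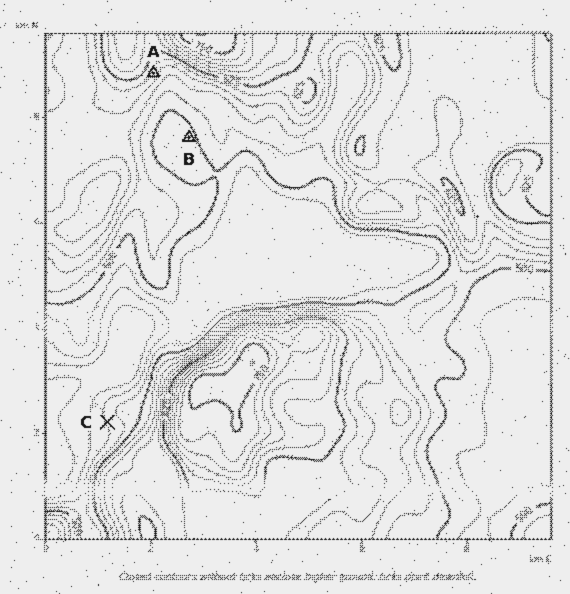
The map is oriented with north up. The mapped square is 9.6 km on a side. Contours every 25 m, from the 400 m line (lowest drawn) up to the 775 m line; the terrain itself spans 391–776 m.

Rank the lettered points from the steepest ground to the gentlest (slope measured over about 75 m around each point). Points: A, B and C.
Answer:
A C B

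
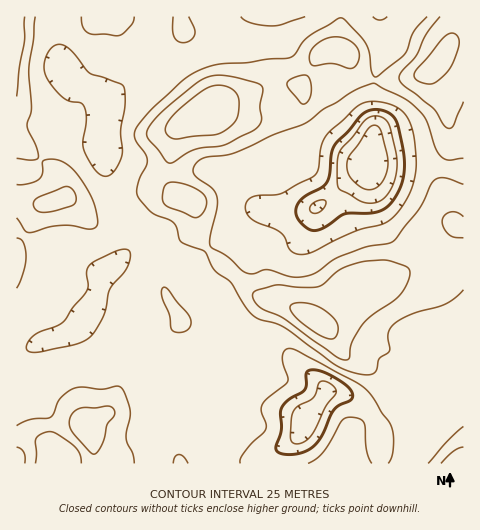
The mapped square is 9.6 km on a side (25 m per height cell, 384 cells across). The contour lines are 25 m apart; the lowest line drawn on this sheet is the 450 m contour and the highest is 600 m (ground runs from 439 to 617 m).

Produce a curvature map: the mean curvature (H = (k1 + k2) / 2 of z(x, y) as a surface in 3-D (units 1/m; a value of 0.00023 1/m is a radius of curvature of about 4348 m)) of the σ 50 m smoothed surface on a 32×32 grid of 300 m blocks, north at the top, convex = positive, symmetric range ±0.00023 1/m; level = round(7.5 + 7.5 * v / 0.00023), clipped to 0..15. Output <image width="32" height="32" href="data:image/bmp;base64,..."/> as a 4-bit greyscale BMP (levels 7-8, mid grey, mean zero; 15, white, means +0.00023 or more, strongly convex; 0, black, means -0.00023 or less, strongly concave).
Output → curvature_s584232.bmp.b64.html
<image width="32" height="32" href="data:image/bmp;base64,Qk12AgAAAAAAAHYAAAAoAAAAIAAAACAAAAABAAQAAAAAAAACAAATCwAAEwsAABAAAAAAAAAAAAAAABEREQAiIiIAMzMzAERERABVVVUAZmZmAHd3dwCIiIgAmZmZAKqqqgC7u7sAzMzMAN3d3QDu7u4A////AOZCHXiHe5V3dUepm2ZnU5+kM49liYl2iJhgBrp1eHRa3In+d0Vpd3iL9ALKlnh2SFdZt75Vd3d3iZIQz5eIh2RleLq8Rnd4iIiVUjRIh3eHdoeWWkZ3iIiIrfIAWHd3h3d2VFlld3d3eJpAS+1laHd4iHdquGZ3d3iFNd+niqp3dmeIeIqVZ3d4Yin6N5dWeId2aIdmjbd3VhG/6mZlVXd4iGaHdl22ZVd9/YiWZ3ZVZ4iFiHa7VVOv/bh5qpeKp4Z4l4l25kdX27uXearJZ7qFeIZYd5R3m2aTNrqZy4WKpmeHZXZoZ9pYVFN7uqaWe5ZWZnZmqniFZnh4dGh3iIh3RFqrdTa5VXiadZmGSexla4i8VlVFq1Z3iDJ4qpaqRJ7ryUZp3N9lZnkQXHNZe5eJncVWqZz9ZoibuEhBGYrZMnyEZnqWMDZ3iK+iNBeZhFeqVldEmEA1ZneNoEUHp3XJZnZGVqp2l1VVepE0GaephlaXR8/bq8mYdme8ICuGu0d3mChZ3bq6upmlbXAIVtqXaKgIU3zbu3VX2neXhlmqpHeHWHU1neyoWMm6eZebmZNzaZhnVWq5eaq1Z6e9/ImCVJh3aFMkZmiGiUrDRr7Jo2d2V2pXZEZnY5//9EJK3MRnaHqKXNhnd3Vpu3Rkir2jRH+Yh1umZ3iadXlFdVjM"/>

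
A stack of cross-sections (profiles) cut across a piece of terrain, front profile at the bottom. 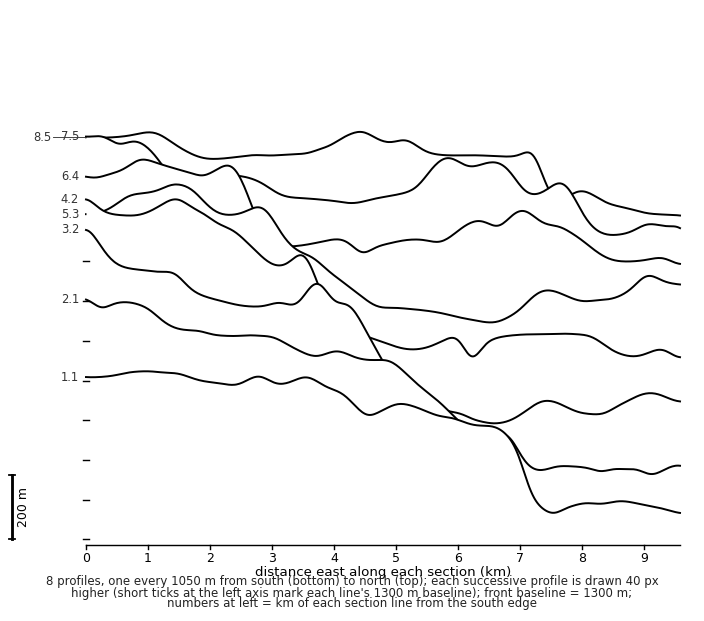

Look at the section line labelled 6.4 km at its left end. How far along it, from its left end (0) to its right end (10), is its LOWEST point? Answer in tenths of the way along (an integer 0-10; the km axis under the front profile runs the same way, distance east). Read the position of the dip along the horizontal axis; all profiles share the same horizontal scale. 10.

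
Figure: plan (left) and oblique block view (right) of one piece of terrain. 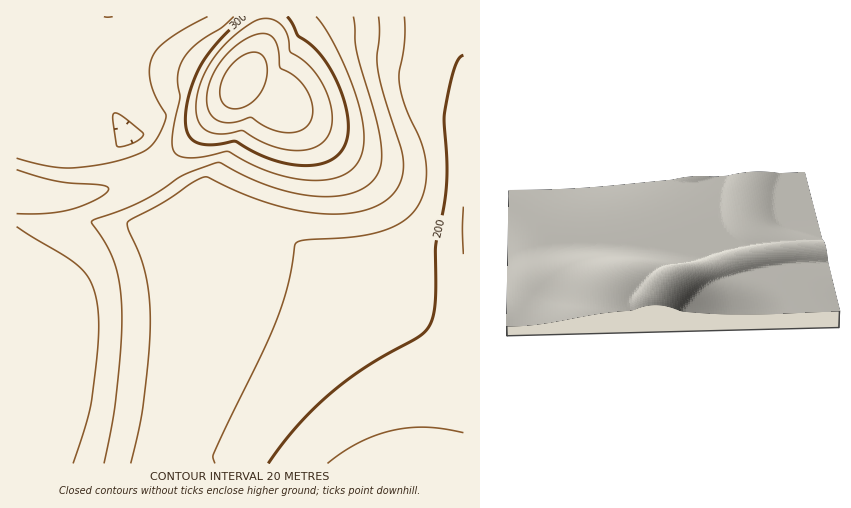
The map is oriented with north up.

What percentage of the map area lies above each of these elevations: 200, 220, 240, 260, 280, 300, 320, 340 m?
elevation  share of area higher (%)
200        88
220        71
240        51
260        25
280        14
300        9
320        6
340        4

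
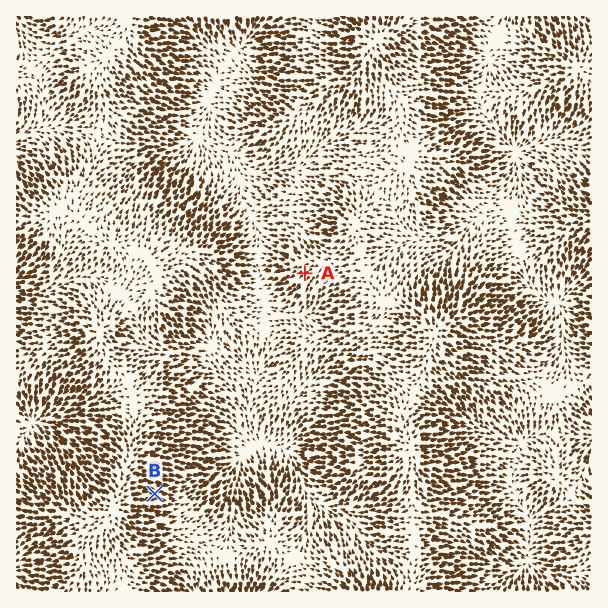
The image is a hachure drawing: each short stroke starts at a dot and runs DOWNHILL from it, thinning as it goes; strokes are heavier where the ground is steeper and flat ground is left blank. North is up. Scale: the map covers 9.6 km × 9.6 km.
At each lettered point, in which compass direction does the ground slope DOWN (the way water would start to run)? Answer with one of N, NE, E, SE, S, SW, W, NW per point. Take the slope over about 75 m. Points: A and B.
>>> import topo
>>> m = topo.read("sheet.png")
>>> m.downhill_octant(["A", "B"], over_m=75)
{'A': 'SW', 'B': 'E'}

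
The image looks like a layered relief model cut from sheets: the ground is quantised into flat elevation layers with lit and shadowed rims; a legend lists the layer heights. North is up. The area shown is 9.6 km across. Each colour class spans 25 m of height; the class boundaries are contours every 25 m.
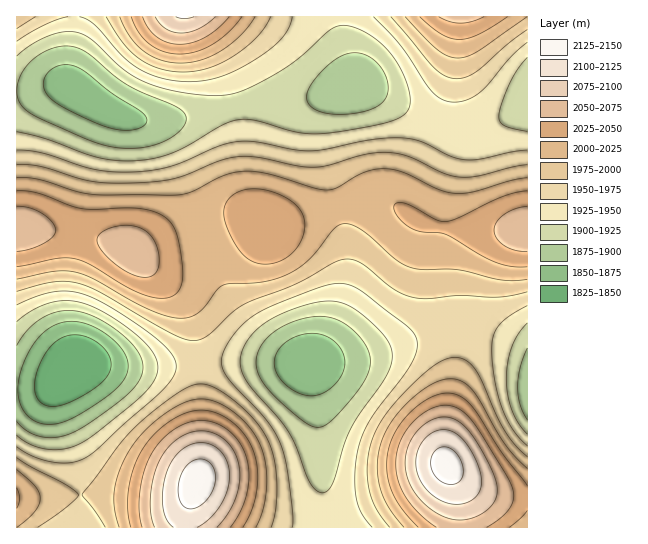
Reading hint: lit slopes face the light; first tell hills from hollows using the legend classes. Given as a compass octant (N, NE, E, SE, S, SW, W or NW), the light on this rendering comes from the SW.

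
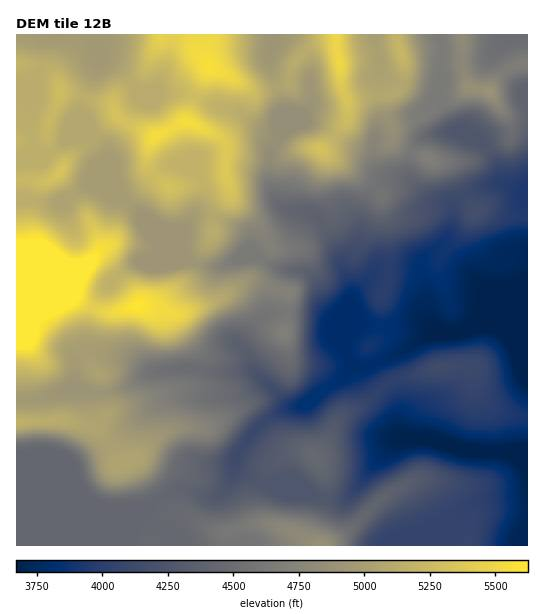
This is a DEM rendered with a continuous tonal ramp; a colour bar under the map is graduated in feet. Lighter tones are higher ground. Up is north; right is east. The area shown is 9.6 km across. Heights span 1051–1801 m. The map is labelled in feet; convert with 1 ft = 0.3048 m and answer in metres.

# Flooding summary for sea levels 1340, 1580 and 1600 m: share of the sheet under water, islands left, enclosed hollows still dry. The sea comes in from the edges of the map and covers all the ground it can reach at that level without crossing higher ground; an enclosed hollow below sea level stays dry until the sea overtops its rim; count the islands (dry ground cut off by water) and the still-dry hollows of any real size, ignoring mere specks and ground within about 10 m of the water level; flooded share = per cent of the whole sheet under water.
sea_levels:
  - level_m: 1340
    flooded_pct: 35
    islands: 1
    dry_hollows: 0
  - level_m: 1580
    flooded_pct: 84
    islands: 2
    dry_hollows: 0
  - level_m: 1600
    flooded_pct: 88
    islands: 2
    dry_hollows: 0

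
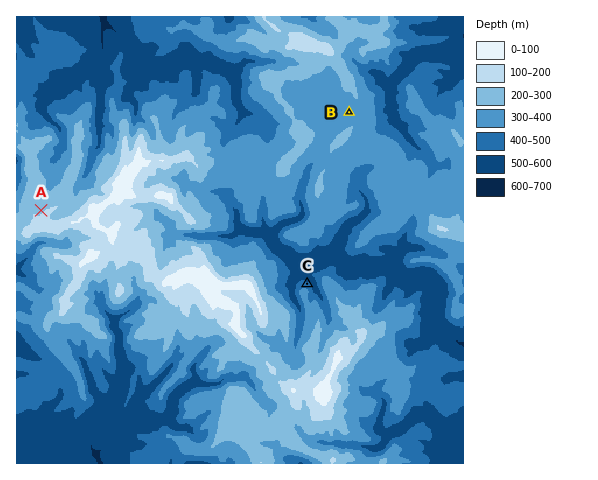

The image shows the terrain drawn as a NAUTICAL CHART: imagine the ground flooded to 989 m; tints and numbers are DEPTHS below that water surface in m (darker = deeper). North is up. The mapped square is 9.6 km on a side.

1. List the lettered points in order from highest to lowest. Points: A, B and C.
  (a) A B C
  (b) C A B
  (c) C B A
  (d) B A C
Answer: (a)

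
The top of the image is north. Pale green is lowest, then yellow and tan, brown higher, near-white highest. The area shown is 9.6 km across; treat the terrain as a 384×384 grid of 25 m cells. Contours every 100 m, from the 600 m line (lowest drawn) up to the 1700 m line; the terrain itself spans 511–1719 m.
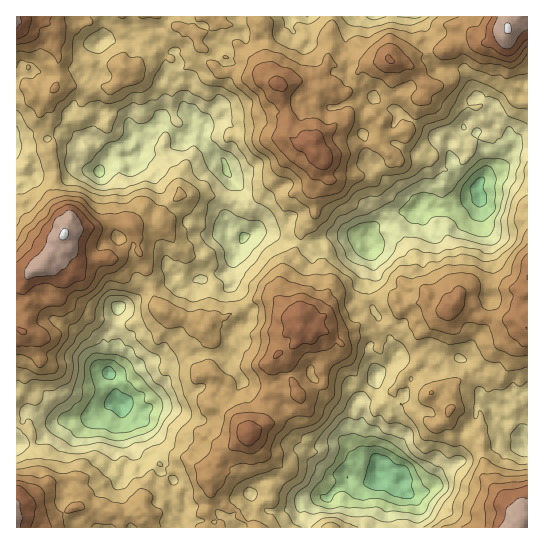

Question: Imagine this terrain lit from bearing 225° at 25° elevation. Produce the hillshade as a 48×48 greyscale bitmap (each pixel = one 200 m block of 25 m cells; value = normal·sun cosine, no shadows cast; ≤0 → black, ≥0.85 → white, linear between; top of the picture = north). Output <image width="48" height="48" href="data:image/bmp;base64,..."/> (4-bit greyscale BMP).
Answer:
<image width="48" height="48" href="data:image/bmp;base64,Qk32BAAAAAAAAHYAAAAoAAAAMAAAADAAAAABAAQAAAAAAIAEAAATCwAAEwsAABAAAAAAAAAAAAAAABEREQAiIiIAMzMzAERERABVVVUAZmZmAHd3dwCIiIgAmZmZAKqqqgC7u7sAzMzMAN3d3QDu7u4A////ACNBOJmpmoZXiYeHMRElIAABEQFGZ5vKhjMiWIiGiVNXmYh0JEEjAAAREAFniau6hiETZ0QzZjNorKdDaEIyAzERABaHiqq5ZgATVEMjZTRp3ZVHqERlZjIxE2q5qquUIgARJUMkZUV77HV5qYhkVDZTaL3e2ppAAAEAIyElVVetyGeKqZYzRGhWq+/+2ZgQACIREQEzRnirh4msuEI1ZVZp3//ty8gQAIcxAAEAJFaZiZrMlCNWQ0es7//d3MYiEbcgARAAIjeZmYrbU0Z3VHrN7e7tuYVDRYUhMyIiNGmYiJu2I0eZZXvN3e7ahmU1iHVVZVVEaamZq7piE0i5VHnNzNyqlUNImYh3dmVGrMzN24ZDRmq2NVi7qau7cyR6mHiJhUNa3e/uyXZVeJuDVSeYiKunMjeqiJq7cxJa3v7duYZou6lDYzh1iZlkRFmpms3ZMAKM7uzMuWR77ahGhGhGqYhmZGmqqt2TACfe7tvLhkWLu6dpqIU5uJqHVpu8y9t0M2vd3tzKmIeJmpeKqXJJicqImrzMzLp0NHmb3dy6u4Z4u6q6hzBHi8q8y7u8zXYhNXeKvNy6uVV5q7unYwBGi7vdyZu8y1Mlh2VGnNyodlVoq7p1MQA1rLzcqJmaqHZ6lkMnvdgyIzNHzadSAAFIzKvKl2VomJeahnVc/qMBIyJJy3QQAAJYqYqYdTN7u4m7qoWN23MkVUNpmFIAIwEleIdWZDSKm6u7mVSbmXNHeGRohkIRQQADd1Q1QhFGi5mYhjWXaVOKmFJGd0IjMAADZTMzIQAmmnd4hSVTZzWqdRBGd0NGQQAFdlQiIQAmeHiJlCMjdkilIQJXdmeGQABIuWITMAAmeIiKhDInpmlyIiV5qauXUiWLuEJGMAFqyod4YgAodGcyVDaszNuqhWispjNlMiSM24Z2MAAkNFMlZFnMvNzMhomahlZ2UxObu1Z0AAABJCJoY2iZrdzcmYeJh2iZcxa7qmdjAAABIgN2ETNIzMvcunaah4m6c0nMmXZ0AAA0MTZiAQB7zM3tyUWHeamqdVrLmmimECWGRWdjIQXNze7+tjNGu4eIZ3nMu3qkFYeHd4hjMUvu//7tlBFKyER1WYm7uquDR3aJeJhURK7v/+3KUAJ7lUVTaXipqsuGVnmnaadXaMzN3MqGEDR5d3Q1h2iYmtynaKqFepeIaKmsyqdDE0R6h2Rpl4qYvNynaZh2moiWe7rNzKZDNER3RYqpZqqL3dyneImpqpqYzbvd3bdVZmVUasuXVoed29uIeKu5mpmK3L3//rZoh2RXvKmGVWrduaZ3ZnmZqXebvN7v7IRXZEWL25l1RI3cqXeYVGealkapvMq8pzEkRGi926hDVq3cuau5VWeYU0eJzIaZdBADVlisyVM4qt7etsy4UzRlNFaLuWeXUwAVdleIcgJrqt7ulbmIQ0aIdmesp3mGdAFXhlZVMAJoiszthXV3NHiqmJq6h4hppSVndjIiEAJoiZnLdkRlJImqmqqHeJd6pTRVdQAAAAJ6mWiqiQ=="/>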